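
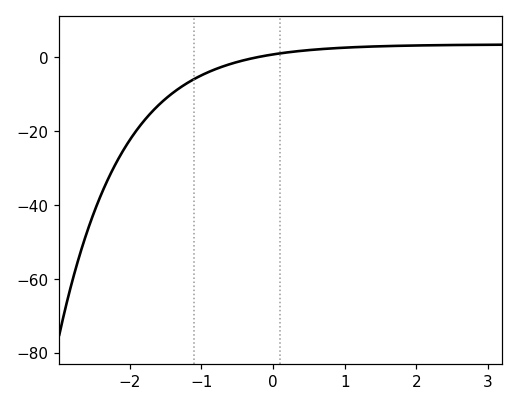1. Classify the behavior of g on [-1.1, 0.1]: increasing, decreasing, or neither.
increasing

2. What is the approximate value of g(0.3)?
1.55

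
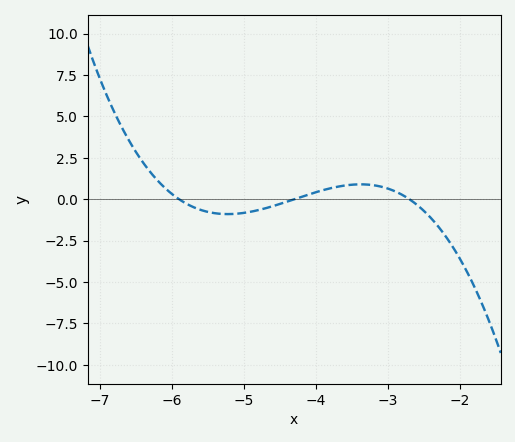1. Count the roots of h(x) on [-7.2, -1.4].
3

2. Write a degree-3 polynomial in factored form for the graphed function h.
y = -0.57(x + 5.9)(x + 4.3)(x + 2.7)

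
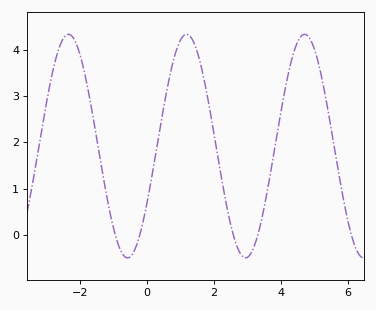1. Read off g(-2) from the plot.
3.9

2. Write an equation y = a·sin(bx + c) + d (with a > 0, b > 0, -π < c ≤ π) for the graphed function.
y = 2.42sin(1.8x - 0.54) + 1.92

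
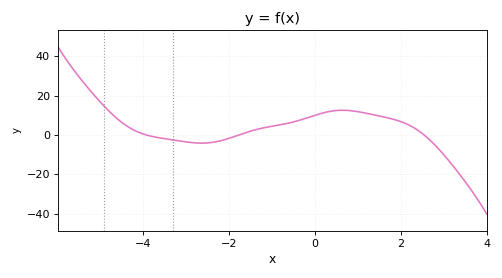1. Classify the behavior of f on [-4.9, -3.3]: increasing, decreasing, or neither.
decreasing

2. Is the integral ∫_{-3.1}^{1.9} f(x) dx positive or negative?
positive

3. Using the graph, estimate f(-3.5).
-1.91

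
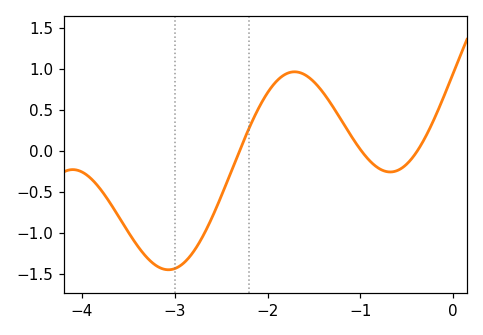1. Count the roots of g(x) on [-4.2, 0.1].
3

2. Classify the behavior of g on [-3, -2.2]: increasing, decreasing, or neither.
increasing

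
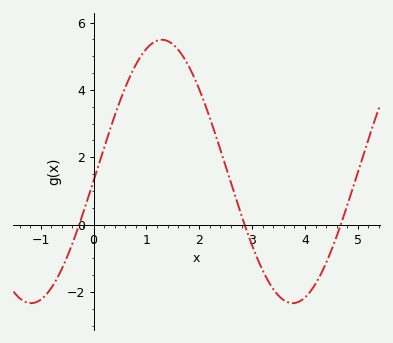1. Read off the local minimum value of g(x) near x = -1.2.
-2.33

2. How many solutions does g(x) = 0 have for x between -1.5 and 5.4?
3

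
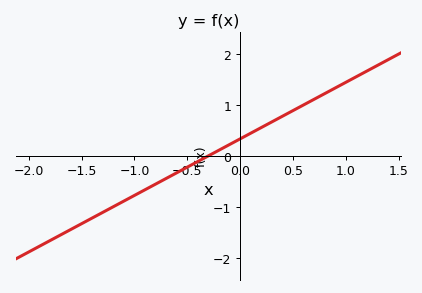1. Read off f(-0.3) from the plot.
0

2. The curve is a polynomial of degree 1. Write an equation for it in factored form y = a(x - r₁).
y = 1.11(x + 0.3)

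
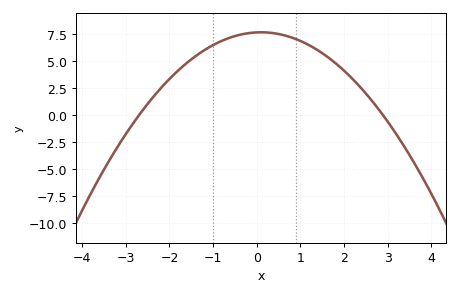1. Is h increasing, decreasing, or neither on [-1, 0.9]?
neither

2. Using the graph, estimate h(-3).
-1.5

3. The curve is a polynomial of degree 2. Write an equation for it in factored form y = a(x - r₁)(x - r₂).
y = -0.98(x + 2.7)(x - 2.9)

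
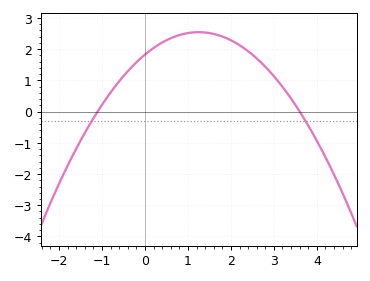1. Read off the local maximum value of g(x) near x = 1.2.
2.5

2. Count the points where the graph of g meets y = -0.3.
2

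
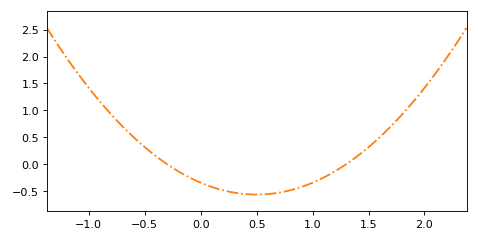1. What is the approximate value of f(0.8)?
-0.484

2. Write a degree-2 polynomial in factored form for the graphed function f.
y = 0.88(x + 0.3)(x - 1.3)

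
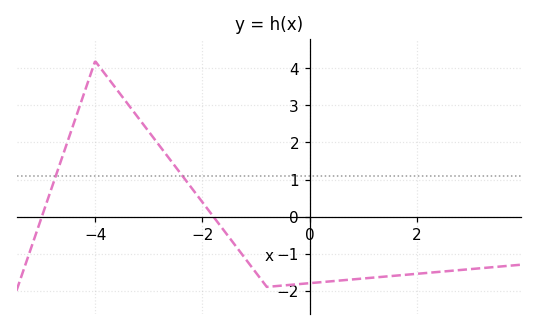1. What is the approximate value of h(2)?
-1.5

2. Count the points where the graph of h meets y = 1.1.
2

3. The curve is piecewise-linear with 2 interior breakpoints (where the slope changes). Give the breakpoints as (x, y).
(-4, 4.2); (-0.8, -1.9)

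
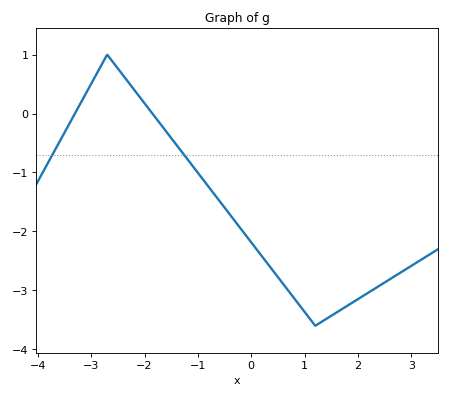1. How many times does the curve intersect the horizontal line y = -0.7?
2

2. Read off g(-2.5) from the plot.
0.8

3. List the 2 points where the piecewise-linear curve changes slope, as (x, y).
(-2.7, 1); (1.2, -3.6)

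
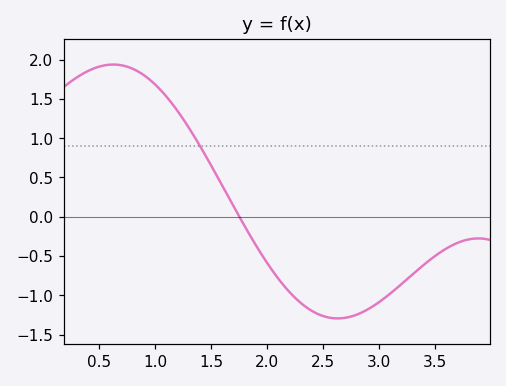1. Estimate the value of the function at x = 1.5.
0.652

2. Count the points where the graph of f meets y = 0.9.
1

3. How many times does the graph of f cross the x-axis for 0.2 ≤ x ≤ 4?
1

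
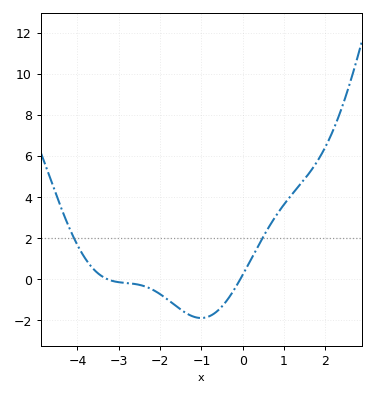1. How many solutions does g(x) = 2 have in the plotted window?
2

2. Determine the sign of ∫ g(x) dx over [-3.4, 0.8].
negative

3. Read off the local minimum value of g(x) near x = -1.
-2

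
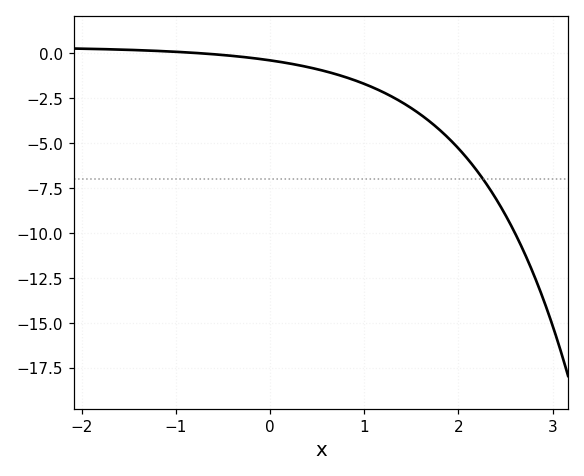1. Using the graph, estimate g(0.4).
-1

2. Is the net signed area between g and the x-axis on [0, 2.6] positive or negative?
negative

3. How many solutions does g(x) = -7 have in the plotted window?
1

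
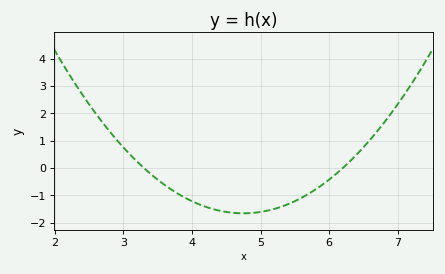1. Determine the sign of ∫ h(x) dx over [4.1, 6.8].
negative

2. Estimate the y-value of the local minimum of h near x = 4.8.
-1.7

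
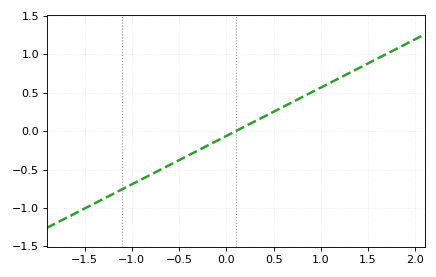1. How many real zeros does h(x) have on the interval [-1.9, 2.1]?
1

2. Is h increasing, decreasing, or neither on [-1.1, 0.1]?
increasing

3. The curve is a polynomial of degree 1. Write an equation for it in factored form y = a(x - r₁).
y = 0.63(x - 0.1)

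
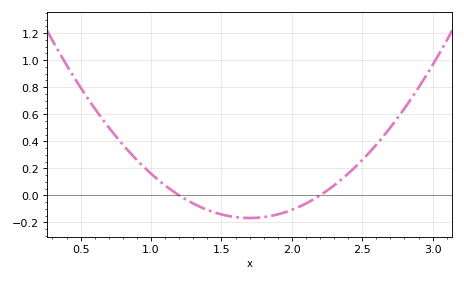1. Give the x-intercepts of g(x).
1.2, 2.2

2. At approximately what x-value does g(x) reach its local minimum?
1.7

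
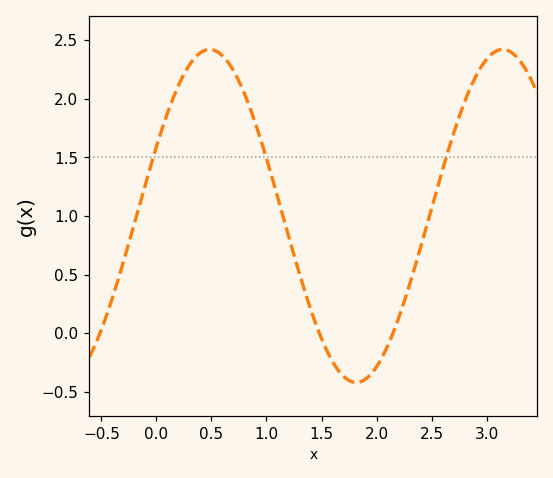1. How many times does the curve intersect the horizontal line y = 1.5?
3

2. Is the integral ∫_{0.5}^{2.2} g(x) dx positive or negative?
positive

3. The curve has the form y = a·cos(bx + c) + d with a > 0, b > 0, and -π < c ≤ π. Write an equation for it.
y = 1.42cos(2.36x - 1.14) + 1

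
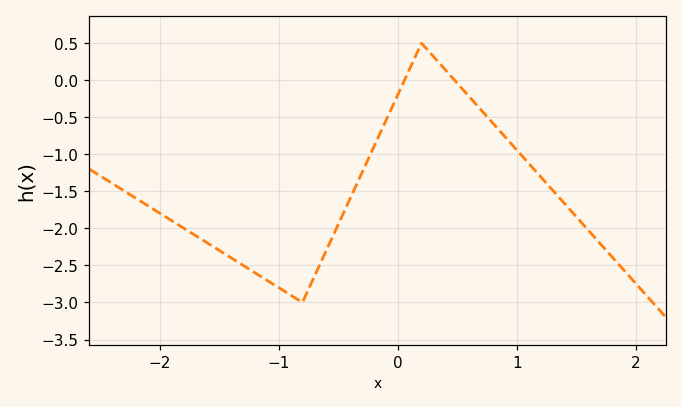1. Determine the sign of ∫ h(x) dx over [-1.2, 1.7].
negative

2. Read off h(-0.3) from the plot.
-1.25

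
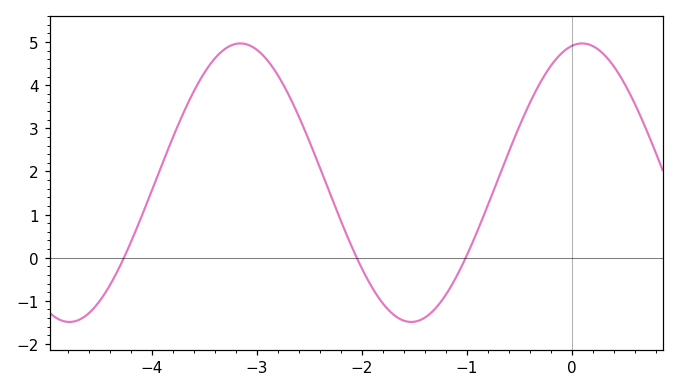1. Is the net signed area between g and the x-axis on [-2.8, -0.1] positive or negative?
positive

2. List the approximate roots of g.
-4.27, -2.05, -1.01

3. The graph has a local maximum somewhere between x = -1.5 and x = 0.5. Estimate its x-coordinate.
0.098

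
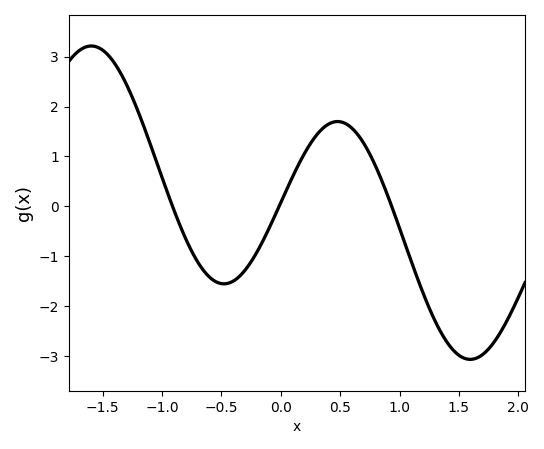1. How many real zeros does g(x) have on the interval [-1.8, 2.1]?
3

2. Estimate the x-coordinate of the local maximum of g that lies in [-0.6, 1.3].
0.5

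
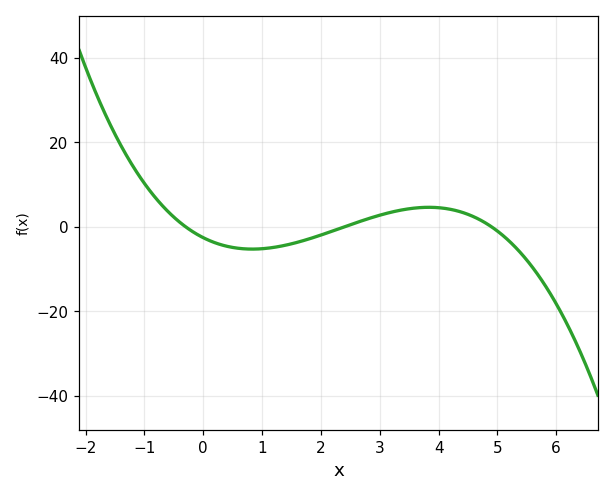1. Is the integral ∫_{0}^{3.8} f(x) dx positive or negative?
negative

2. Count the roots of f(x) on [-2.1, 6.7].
3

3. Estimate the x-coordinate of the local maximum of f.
3.8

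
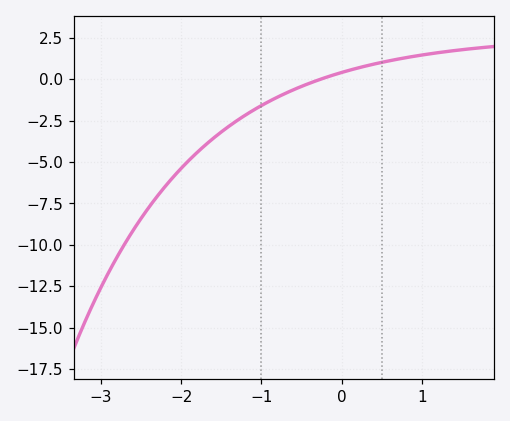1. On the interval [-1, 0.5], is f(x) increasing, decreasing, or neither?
increasing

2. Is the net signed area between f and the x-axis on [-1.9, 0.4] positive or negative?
negative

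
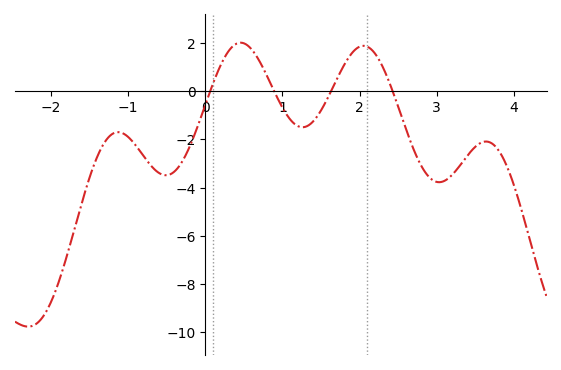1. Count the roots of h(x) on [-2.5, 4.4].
4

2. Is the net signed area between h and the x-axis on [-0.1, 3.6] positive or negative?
negative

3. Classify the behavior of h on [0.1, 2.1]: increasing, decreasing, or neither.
neither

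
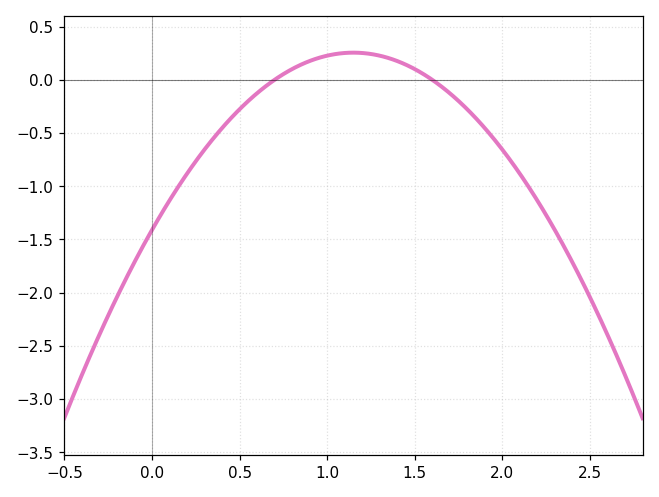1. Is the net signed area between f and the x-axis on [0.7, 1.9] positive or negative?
positive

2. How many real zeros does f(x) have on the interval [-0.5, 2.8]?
2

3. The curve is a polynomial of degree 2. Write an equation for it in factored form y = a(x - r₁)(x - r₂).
y = -1.26(x - 0.7)(x - 1.6)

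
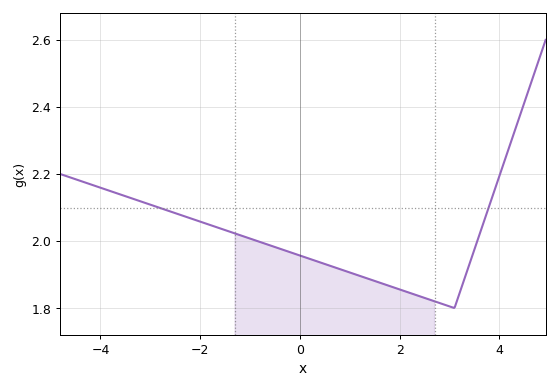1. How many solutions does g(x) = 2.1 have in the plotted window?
2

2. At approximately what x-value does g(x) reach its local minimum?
3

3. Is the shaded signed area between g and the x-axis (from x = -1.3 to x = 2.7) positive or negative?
positive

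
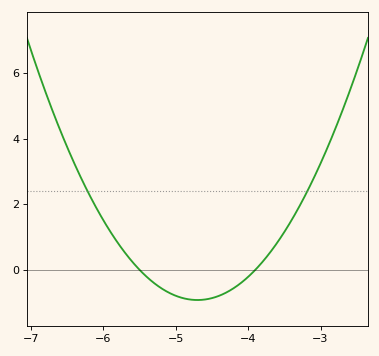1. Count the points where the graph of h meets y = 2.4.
2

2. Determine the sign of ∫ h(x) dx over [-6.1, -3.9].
negative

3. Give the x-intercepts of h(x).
-5.5, -3.9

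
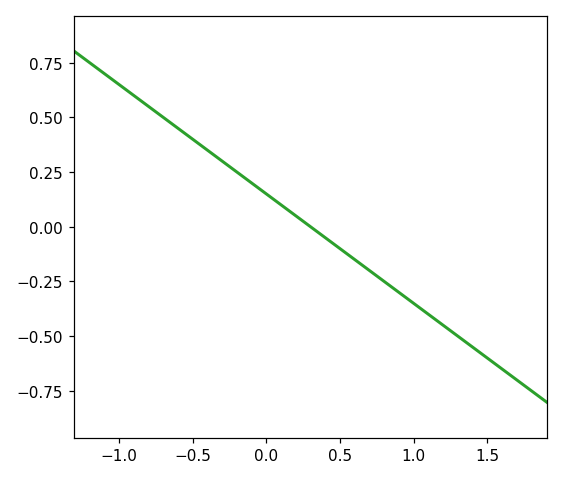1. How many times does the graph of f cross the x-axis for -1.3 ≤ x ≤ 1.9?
1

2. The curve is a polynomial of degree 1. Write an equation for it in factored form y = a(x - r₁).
y = -0.5(x - 0.3)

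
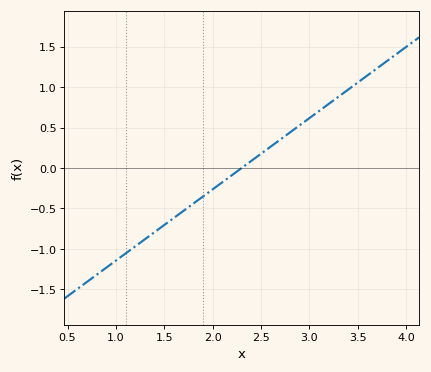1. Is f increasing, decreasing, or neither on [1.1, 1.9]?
increasing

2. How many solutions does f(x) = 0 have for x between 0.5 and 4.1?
1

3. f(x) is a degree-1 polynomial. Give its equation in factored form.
y = 0.88(x - 2.3)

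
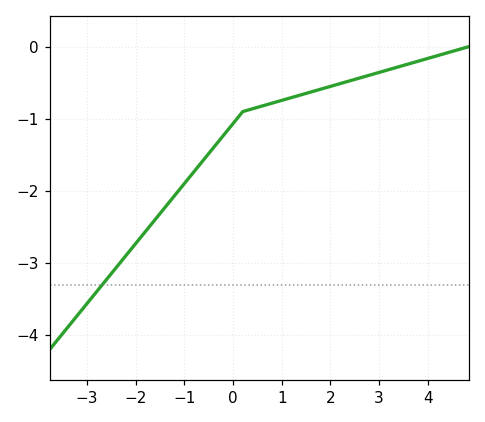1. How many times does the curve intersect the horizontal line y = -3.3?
1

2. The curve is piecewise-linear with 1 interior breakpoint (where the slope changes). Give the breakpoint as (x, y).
(0.2, -0.9)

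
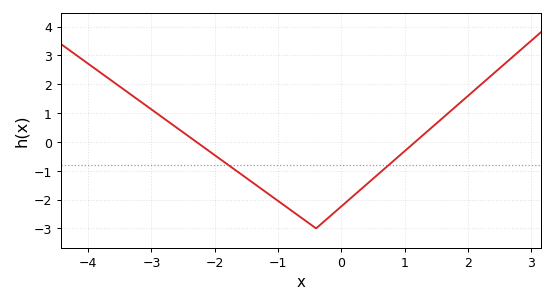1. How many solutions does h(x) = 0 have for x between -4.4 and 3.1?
2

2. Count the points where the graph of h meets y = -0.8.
2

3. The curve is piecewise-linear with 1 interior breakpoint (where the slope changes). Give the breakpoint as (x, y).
(-0.4, -3)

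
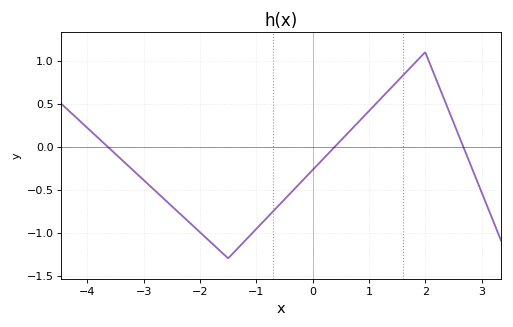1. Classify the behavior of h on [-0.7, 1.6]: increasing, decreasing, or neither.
increasing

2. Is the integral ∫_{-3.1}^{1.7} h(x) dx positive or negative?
negative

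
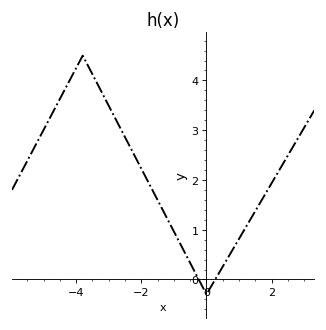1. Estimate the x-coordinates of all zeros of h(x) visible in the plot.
-0.237, 0.269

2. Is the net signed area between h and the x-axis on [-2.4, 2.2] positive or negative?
positive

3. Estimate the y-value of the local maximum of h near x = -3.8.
4.5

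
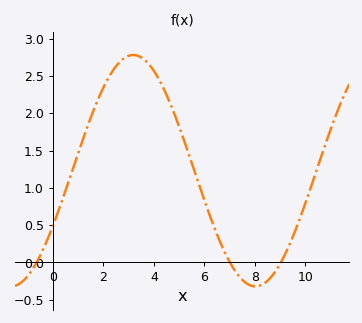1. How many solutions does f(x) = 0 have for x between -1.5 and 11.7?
3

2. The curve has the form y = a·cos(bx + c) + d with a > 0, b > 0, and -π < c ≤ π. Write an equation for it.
y = 1.55cos(0.65x - 2.1) + 1.23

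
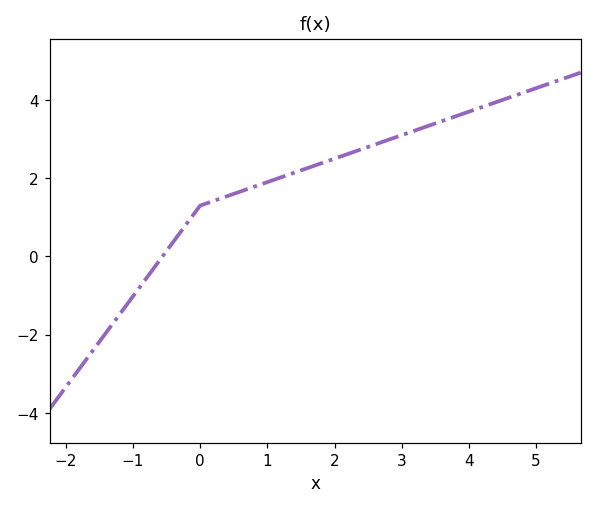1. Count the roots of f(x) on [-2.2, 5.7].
1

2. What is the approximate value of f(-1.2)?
-1.4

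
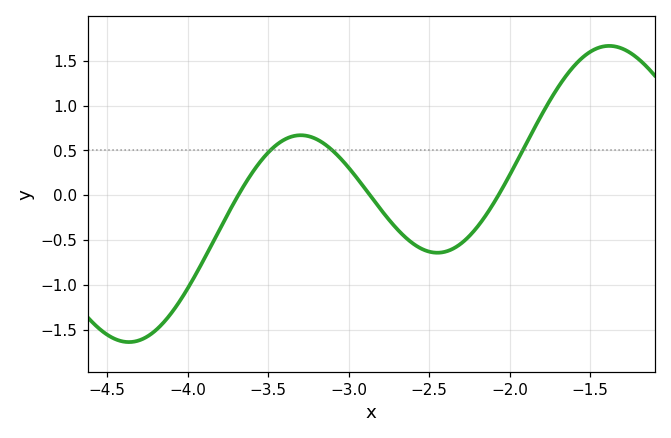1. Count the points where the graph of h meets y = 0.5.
3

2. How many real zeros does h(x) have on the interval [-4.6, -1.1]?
3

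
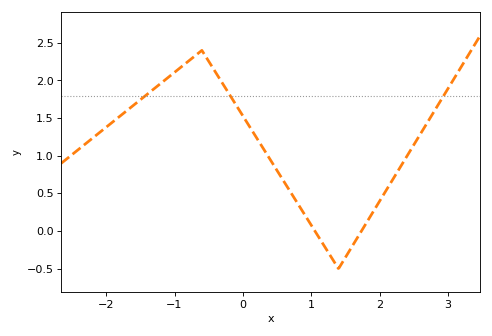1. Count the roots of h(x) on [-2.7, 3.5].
2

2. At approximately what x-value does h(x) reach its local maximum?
-0.6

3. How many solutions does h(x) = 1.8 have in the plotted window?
3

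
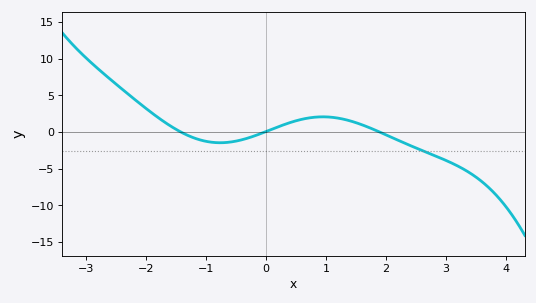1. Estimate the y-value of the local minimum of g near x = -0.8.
-1.45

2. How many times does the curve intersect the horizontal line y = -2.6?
1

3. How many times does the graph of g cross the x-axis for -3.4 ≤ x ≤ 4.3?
3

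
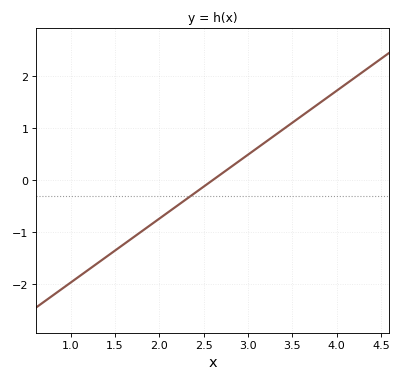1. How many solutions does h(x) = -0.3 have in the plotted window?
1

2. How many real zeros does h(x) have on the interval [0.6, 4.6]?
1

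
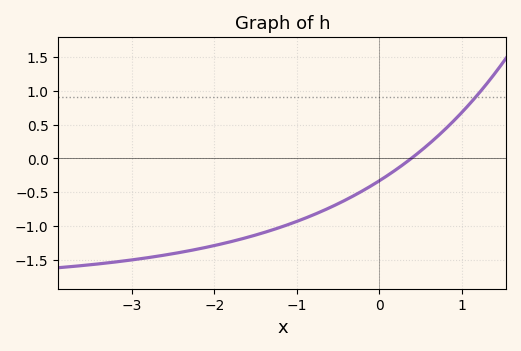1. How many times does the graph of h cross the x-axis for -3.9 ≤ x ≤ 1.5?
1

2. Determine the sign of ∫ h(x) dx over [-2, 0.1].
negative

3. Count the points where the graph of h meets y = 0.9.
1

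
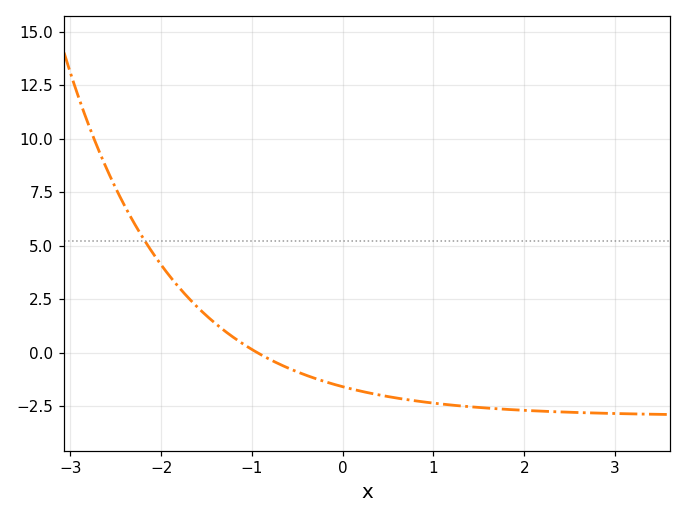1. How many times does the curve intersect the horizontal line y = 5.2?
1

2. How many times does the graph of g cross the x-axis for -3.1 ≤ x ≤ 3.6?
1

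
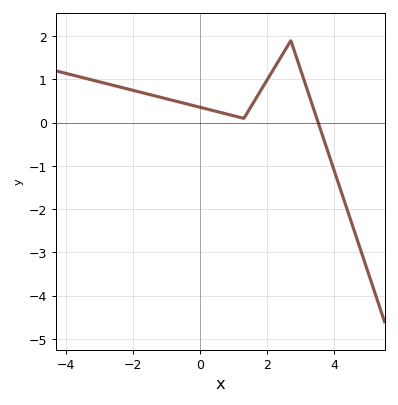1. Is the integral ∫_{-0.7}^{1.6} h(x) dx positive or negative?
positive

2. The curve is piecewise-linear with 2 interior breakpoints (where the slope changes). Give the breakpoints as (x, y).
(1.3, 0.1); (2.7, 1.9)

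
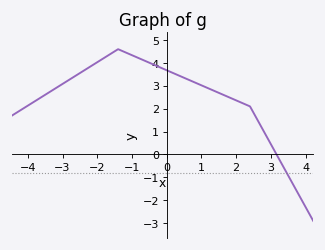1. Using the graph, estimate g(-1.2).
4.5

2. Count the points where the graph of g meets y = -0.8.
1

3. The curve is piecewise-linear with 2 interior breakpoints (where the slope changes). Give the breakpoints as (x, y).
(-1.4, 4.6); (2.4, 2.1)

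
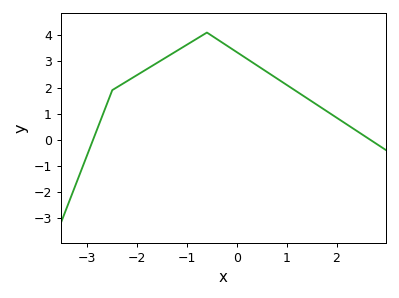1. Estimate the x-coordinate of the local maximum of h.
-0.601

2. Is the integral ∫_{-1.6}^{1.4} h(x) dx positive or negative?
positive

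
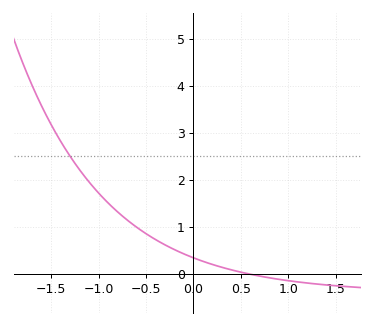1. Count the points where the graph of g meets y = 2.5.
1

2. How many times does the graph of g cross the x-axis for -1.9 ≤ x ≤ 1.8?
1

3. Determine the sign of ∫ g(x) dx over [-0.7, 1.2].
positive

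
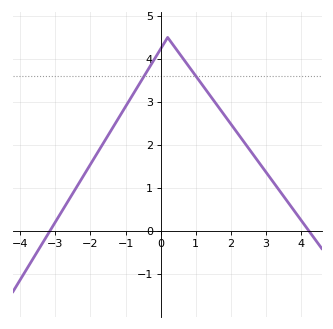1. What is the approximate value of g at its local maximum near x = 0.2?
4.5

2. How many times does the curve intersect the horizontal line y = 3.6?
2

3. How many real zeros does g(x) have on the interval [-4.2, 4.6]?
2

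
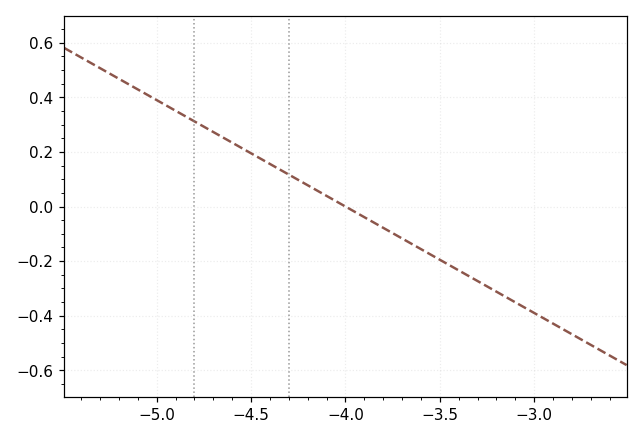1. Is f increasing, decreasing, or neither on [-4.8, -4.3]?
decreasing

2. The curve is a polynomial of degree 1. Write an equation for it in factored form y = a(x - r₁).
y = -0.39(x + 4)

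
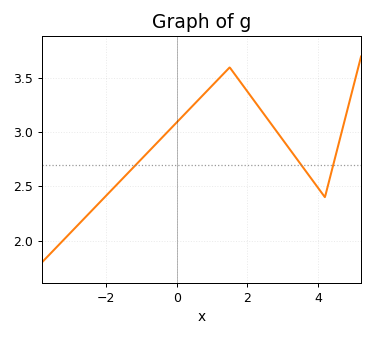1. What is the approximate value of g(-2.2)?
2.35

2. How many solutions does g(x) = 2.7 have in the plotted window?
3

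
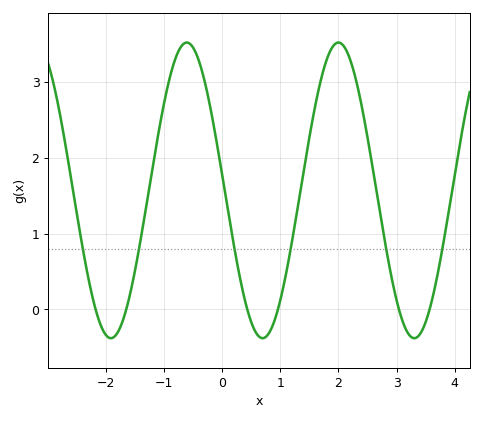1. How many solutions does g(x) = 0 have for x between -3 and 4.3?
6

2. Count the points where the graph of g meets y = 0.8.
6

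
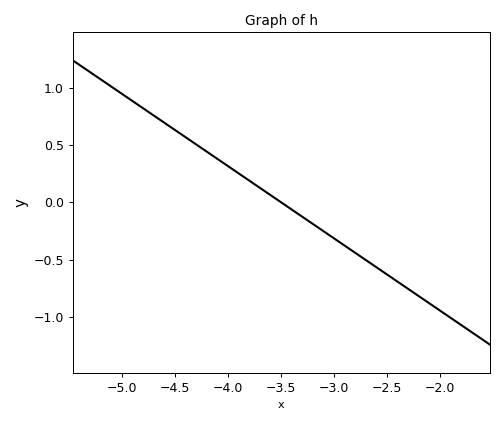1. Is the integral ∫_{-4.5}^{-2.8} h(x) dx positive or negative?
positive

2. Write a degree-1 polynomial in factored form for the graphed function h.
y = -0.63(x + 3.5)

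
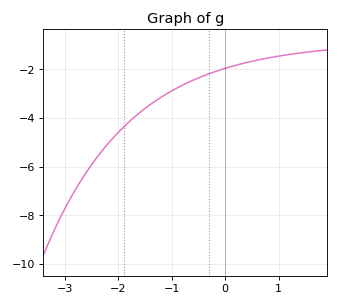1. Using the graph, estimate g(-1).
-2.8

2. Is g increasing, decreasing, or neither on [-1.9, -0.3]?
increasing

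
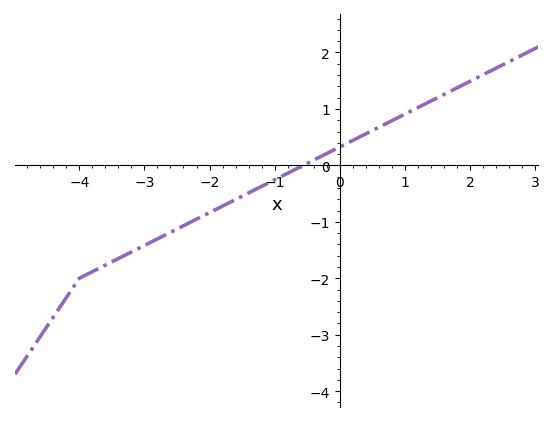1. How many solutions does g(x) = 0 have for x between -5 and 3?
1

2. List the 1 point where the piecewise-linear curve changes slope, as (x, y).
(-4, -2)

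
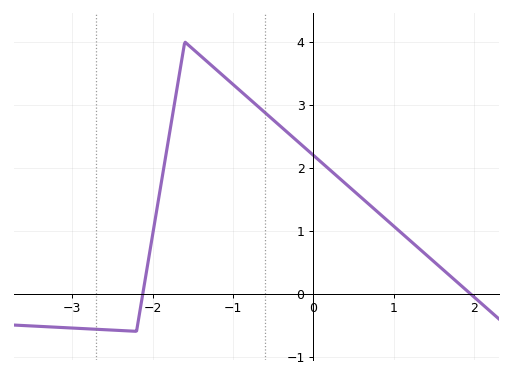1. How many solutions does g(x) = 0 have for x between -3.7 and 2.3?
2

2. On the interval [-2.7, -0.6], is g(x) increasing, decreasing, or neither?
neither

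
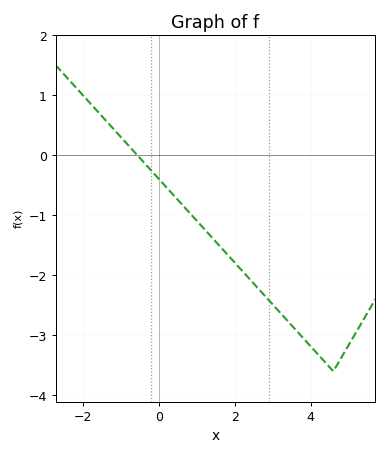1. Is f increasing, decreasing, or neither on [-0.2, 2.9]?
decreasing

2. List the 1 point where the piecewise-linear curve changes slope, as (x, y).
(4.6, -3.6)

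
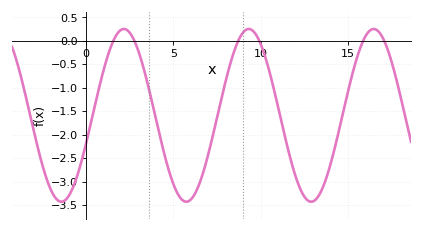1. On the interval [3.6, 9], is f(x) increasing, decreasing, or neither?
neither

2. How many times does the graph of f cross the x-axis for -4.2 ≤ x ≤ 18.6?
6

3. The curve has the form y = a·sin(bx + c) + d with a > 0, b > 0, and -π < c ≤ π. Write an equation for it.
y = 1.84sin(0.88x - 0.34) - 1.59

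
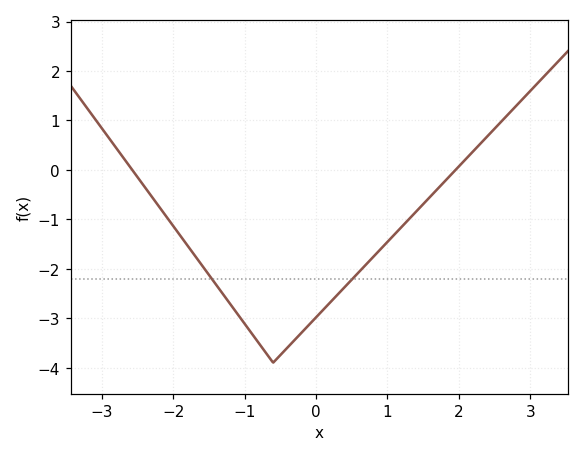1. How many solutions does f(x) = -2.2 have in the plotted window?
2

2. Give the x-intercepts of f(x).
-2.57, 1.95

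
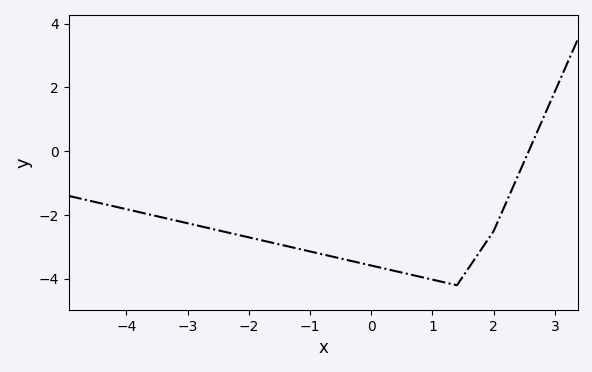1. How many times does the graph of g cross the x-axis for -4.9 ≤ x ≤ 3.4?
1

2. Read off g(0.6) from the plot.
-3.85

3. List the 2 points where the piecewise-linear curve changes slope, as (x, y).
(1.4, -4.2); (2, -2.5)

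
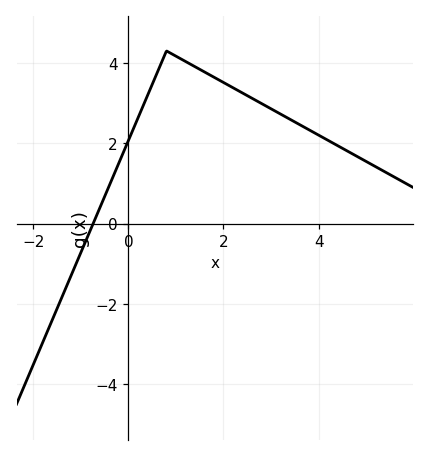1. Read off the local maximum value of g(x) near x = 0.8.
4.2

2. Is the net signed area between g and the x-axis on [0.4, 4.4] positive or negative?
positive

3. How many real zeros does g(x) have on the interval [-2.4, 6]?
1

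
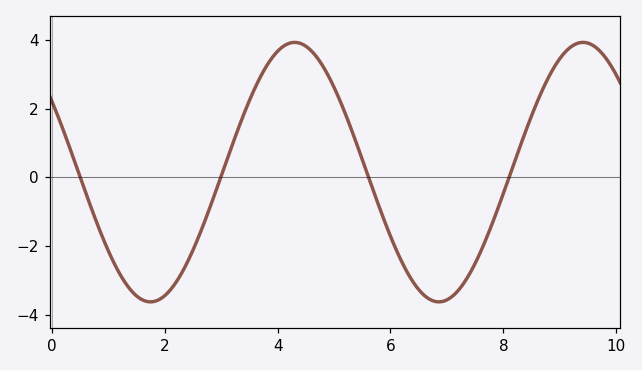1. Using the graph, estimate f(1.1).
-2.49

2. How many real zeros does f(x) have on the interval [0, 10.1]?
4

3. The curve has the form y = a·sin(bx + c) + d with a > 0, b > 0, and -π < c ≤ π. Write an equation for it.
y = 3.78sin(1.23x + 2.56) + 0.15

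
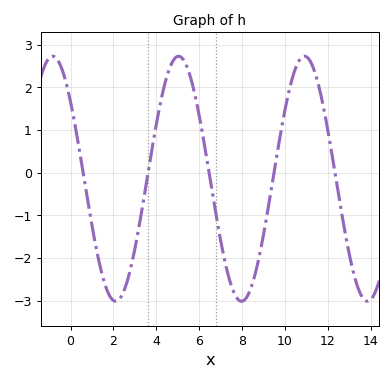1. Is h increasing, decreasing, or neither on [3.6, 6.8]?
neither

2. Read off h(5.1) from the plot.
2.72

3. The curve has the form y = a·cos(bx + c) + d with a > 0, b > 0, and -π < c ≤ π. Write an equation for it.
y = 2.87cos(1.07x + 0.892) - 0.14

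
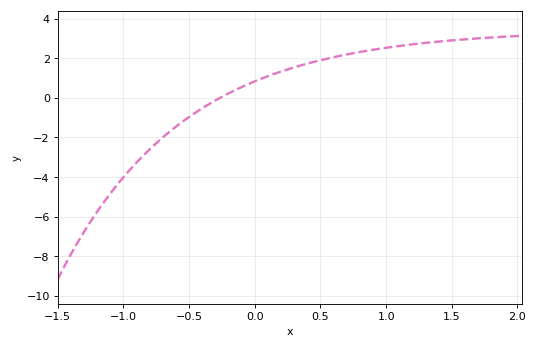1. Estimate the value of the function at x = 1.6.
2.96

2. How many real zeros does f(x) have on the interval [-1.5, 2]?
1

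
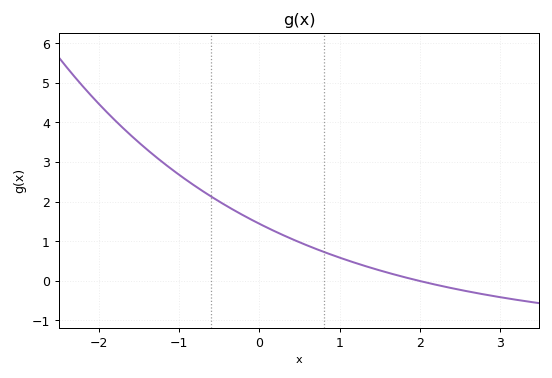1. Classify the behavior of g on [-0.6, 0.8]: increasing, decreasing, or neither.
decreasing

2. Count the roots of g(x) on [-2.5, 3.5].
1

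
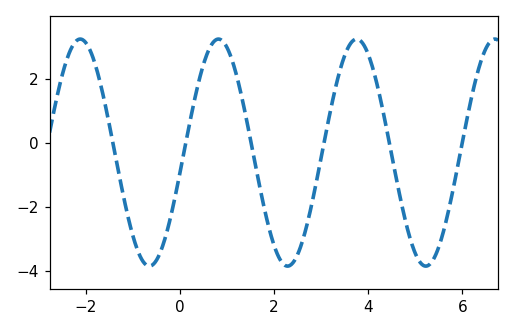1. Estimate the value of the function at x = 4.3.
1.1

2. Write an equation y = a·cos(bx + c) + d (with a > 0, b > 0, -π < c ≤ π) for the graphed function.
y = 3.55cos(2.1x - 1.8) - 0.3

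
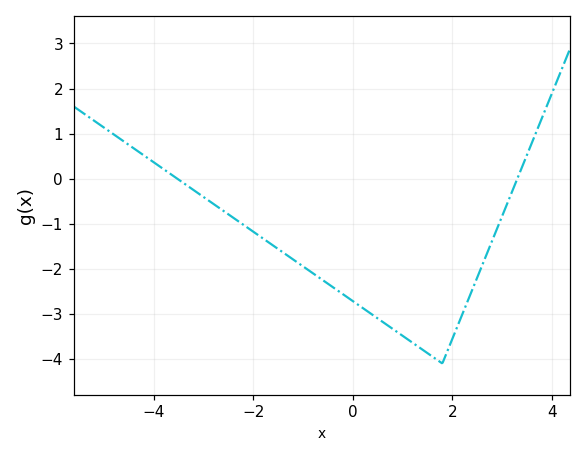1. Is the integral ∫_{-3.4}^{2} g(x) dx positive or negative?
negative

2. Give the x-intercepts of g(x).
-3.6, 3.4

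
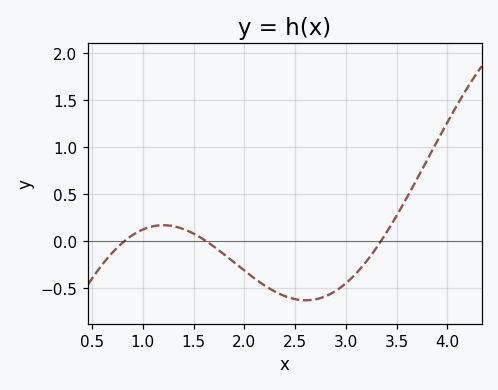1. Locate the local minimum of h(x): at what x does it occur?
2.6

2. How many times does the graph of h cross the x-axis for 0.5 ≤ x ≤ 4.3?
3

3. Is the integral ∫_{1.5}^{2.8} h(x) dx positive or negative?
negative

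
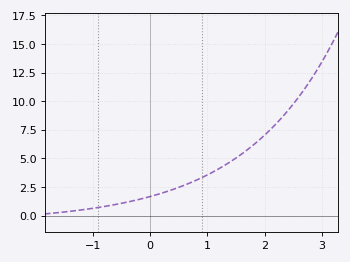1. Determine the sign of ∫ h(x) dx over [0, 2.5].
positive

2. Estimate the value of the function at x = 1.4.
4.6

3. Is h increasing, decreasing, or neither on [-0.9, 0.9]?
increasing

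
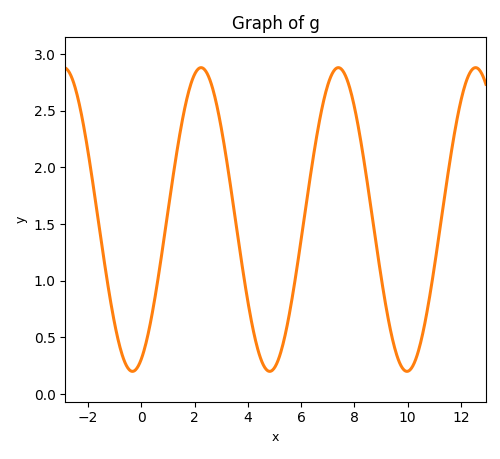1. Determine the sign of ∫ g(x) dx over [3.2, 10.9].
positive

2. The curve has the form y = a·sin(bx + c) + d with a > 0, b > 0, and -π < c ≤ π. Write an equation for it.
y = 1.34sin(1.2x - 1.2) + 1.54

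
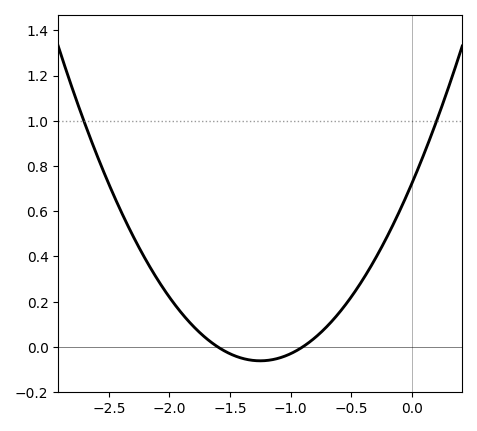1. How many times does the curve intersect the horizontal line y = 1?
2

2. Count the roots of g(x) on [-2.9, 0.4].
2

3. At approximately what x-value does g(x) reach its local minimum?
-1.25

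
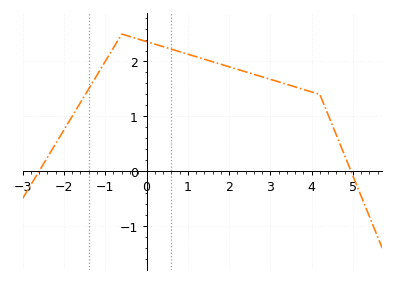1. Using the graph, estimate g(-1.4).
1.5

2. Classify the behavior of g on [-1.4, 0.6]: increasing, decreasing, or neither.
neither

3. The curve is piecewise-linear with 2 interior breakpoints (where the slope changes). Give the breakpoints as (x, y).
(-0.6, 2.5); (4.2, 1.4)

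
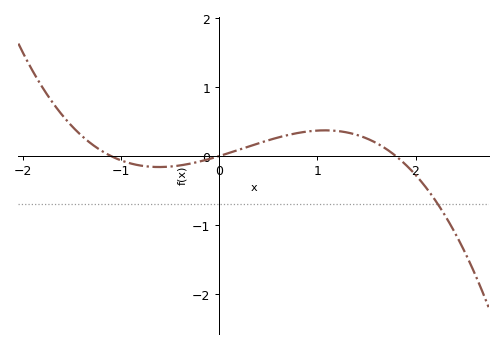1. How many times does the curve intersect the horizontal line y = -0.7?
1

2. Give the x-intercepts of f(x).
-1.1, 0, 1.8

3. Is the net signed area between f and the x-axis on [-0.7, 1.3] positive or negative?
positive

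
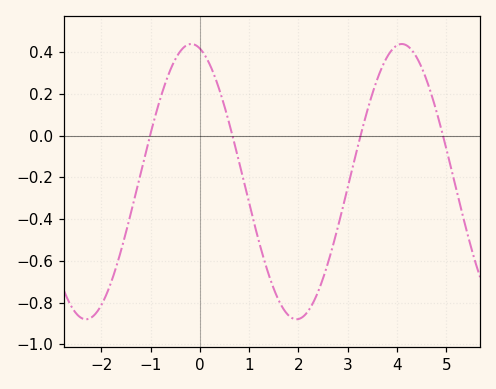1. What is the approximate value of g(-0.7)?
0.255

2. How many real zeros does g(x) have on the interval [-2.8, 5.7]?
4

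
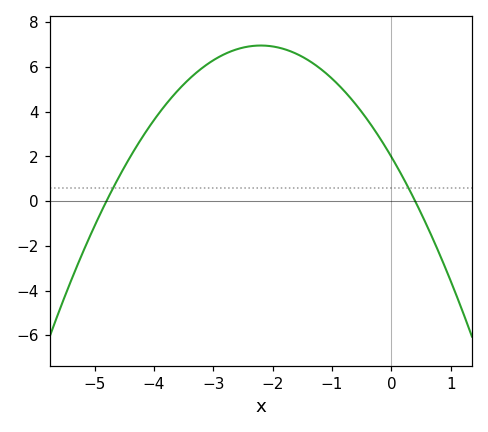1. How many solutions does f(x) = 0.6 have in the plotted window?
2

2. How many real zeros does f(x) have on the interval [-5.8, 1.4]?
2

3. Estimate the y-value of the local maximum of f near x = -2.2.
7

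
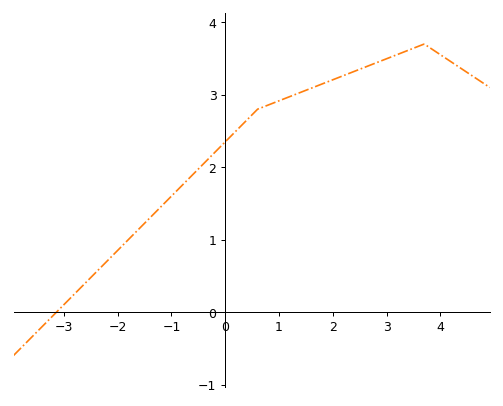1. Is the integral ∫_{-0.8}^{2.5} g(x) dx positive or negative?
positive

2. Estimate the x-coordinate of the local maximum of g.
3.7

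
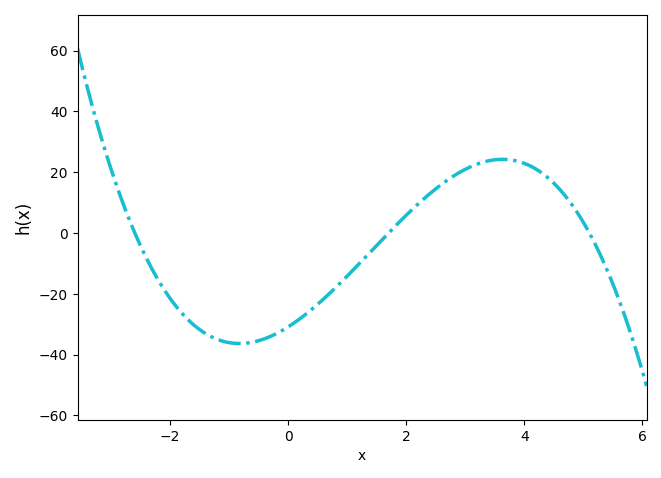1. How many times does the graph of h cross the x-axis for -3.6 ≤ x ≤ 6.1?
3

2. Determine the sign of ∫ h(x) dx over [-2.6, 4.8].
negative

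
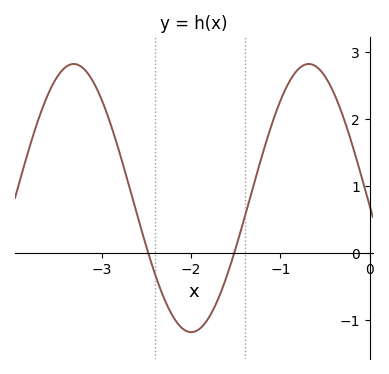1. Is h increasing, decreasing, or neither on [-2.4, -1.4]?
neither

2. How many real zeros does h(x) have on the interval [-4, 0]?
2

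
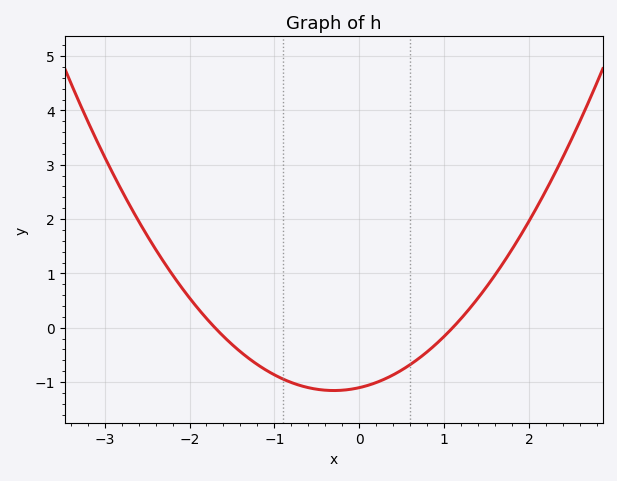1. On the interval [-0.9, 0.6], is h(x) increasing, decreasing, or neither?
neither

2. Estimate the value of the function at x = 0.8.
-0.4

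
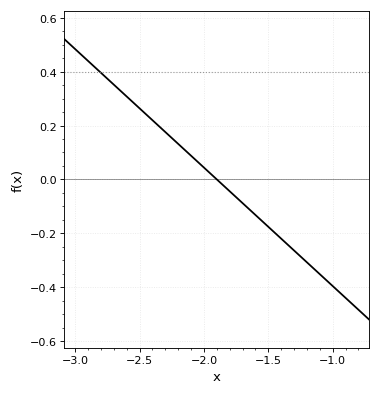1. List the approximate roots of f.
-1.9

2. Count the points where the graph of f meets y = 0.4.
1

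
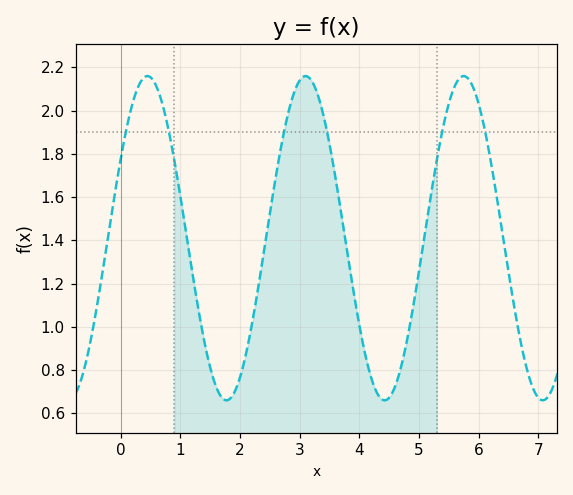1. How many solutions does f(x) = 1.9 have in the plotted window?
6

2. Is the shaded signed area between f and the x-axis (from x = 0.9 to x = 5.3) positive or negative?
positive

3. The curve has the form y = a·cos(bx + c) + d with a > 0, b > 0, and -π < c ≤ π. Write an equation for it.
y = 0.75cos(2.4x - 1.1) + 1.41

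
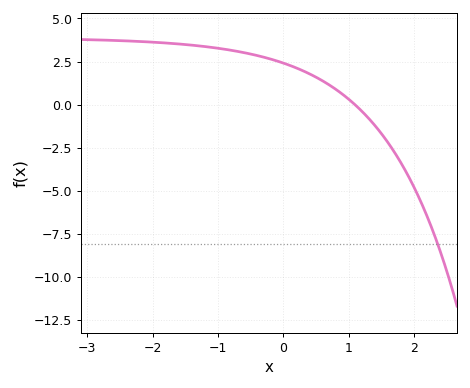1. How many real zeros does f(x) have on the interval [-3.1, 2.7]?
1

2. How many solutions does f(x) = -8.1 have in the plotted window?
1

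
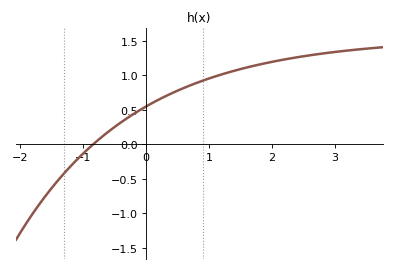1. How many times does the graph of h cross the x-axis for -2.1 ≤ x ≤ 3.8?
1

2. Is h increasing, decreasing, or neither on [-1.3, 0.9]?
increasing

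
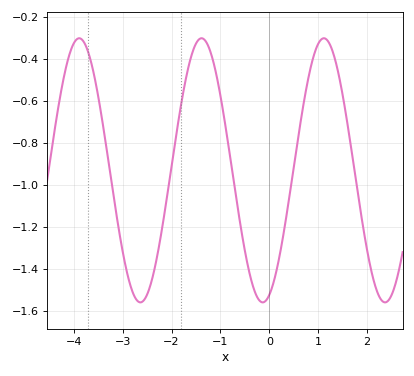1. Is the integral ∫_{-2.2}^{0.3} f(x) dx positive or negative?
negative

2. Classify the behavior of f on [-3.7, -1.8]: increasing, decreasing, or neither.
neither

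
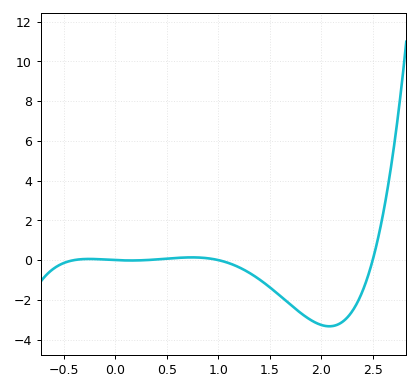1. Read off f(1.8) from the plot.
-2.66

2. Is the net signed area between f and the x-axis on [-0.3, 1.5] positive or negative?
negative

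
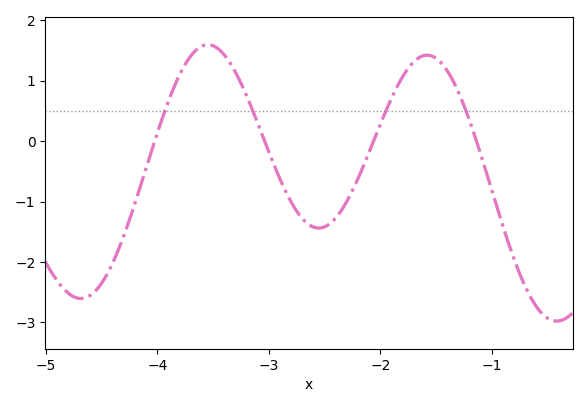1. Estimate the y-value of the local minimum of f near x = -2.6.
-1.4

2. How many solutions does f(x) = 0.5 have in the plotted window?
4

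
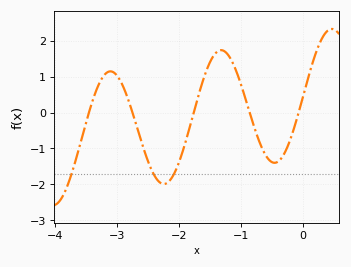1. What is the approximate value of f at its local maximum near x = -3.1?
1.14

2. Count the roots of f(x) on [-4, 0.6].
5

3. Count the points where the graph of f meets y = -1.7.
3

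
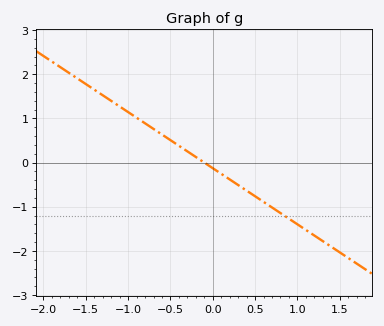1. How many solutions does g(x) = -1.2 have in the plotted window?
1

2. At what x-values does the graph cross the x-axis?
-0.1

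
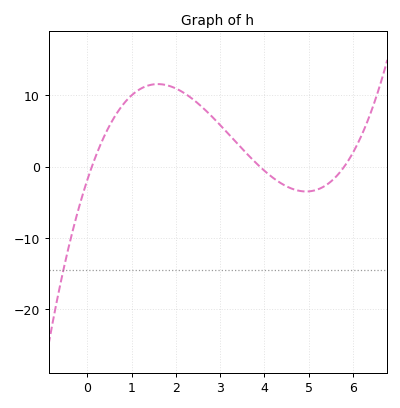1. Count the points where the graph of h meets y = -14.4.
1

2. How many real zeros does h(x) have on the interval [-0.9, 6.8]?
3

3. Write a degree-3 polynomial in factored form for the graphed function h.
y = 0.8(x - 0.1)(x - 3.9)(x - 5.8)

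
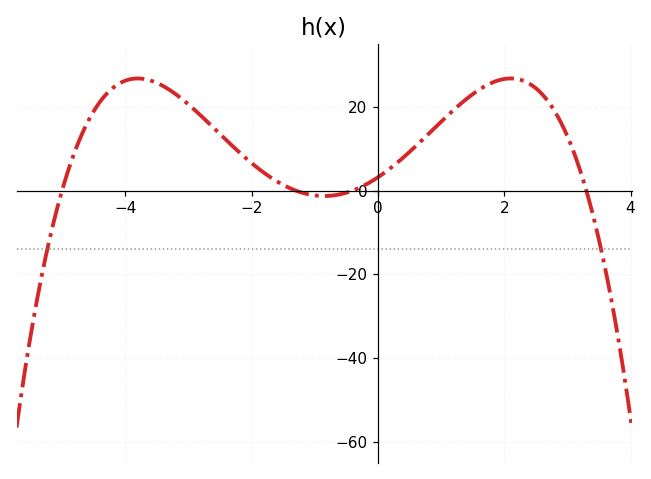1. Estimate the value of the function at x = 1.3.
20.6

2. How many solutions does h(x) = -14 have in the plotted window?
2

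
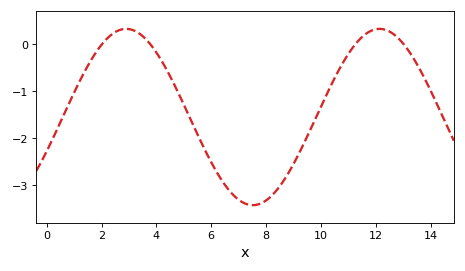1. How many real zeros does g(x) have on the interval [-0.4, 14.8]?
4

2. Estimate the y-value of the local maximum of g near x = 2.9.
0.33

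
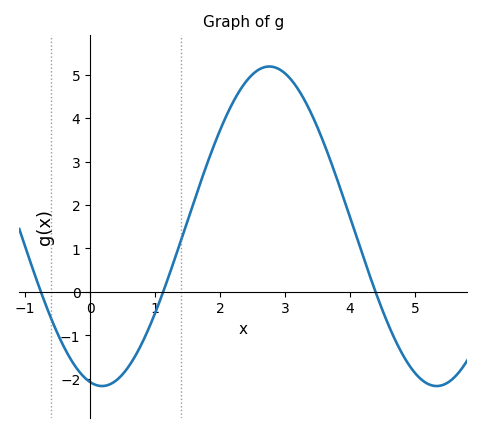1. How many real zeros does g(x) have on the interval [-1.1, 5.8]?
3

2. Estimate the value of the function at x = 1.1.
-0.1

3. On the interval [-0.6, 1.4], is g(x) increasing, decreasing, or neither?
neither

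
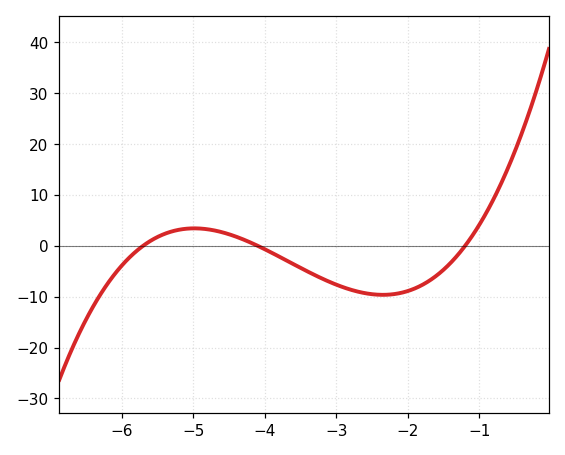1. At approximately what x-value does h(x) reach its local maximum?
-4.98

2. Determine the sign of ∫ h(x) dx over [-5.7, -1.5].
negative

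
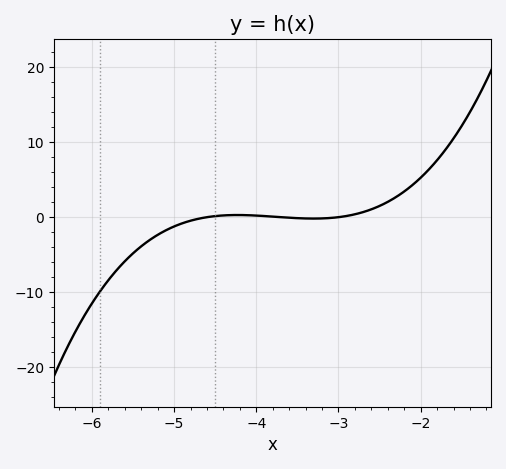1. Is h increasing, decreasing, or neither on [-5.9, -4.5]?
increasing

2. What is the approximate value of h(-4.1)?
0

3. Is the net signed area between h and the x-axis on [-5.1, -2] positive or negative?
positive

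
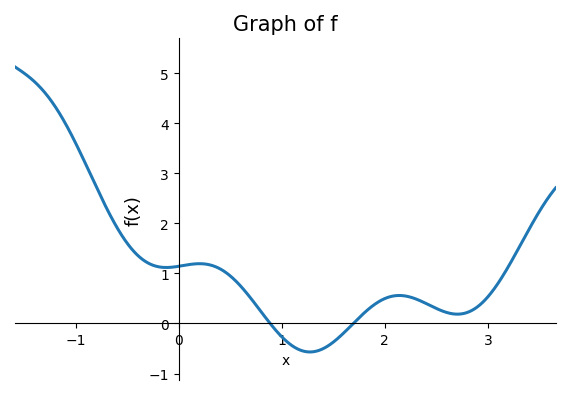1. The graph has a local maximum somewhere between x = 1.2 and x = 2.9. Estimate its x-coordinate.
2.14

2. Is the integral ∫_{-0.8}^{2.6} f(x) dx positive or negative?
positive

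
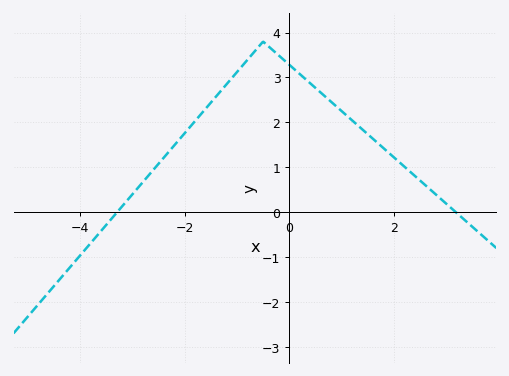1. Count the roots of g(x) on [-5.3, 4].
2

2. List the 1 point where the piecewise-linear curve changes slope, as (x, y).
(-0.5, 3.8)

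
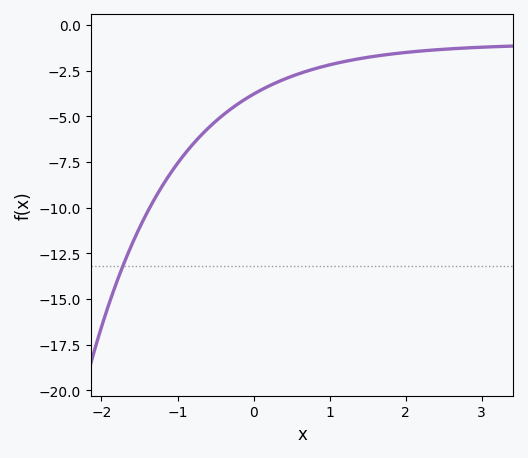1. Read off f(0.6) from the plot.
-2.6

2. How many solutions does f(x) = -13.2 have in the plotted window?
1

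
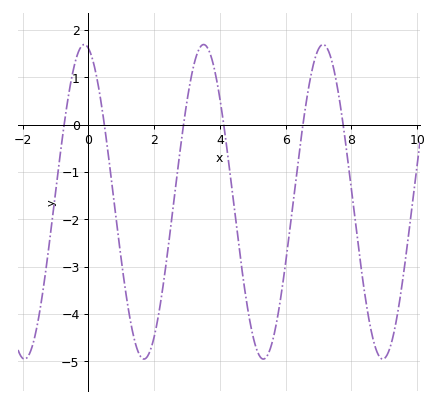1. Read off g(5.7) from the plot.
-4.26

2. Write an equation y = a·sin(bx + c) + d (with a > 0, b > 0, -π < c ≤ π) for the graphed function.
y = 3.32sin(1.73x + 1.79) - 1.63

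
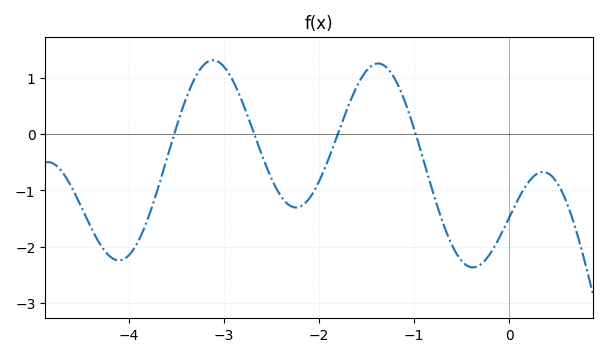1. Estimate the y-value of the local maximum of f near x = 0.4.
-0.672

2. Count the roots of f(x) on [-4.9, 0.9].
4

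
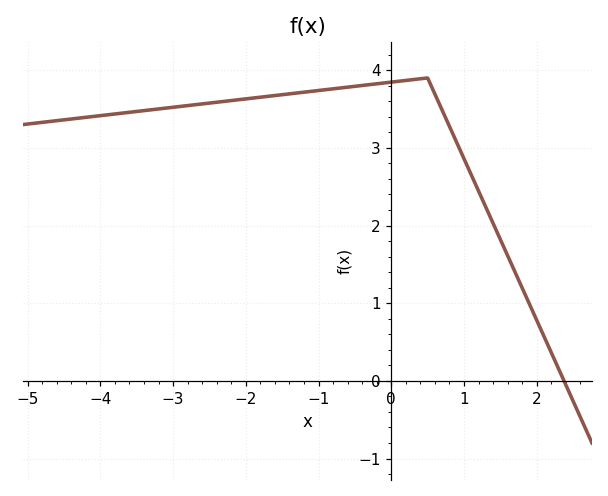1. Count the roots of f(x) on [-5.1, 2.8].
1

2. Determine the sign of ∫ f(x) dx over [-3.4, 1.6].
positive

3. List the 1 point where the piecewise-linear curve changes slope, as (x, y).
(0.5, 3.9)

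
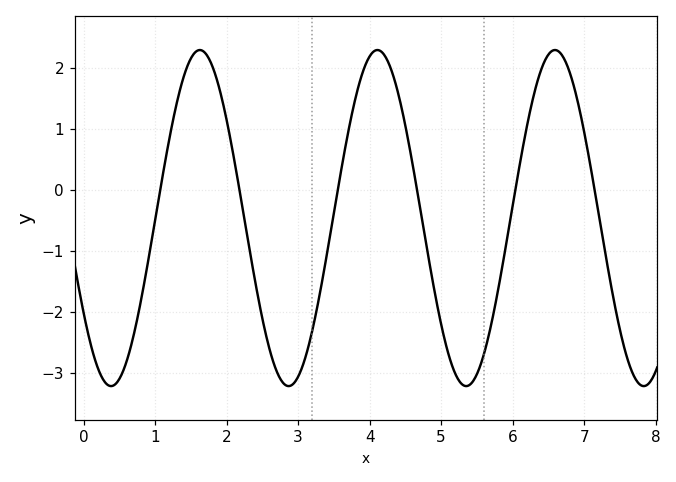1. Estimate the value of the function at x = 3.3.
-1.7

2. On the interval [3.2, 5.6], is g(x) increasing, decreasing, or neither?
neither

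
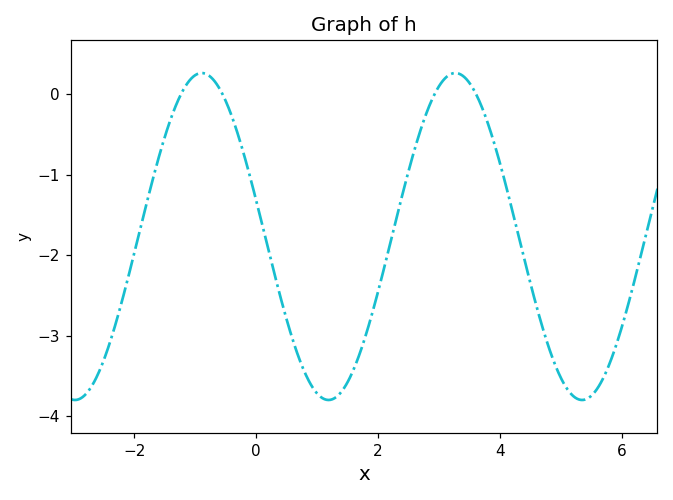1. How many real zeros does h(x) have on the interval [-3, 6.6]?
4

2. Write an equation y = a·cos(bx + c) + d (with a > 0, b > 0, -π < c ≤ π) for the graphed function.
y = 2.03cos(1.5x + 1.3) - 1.77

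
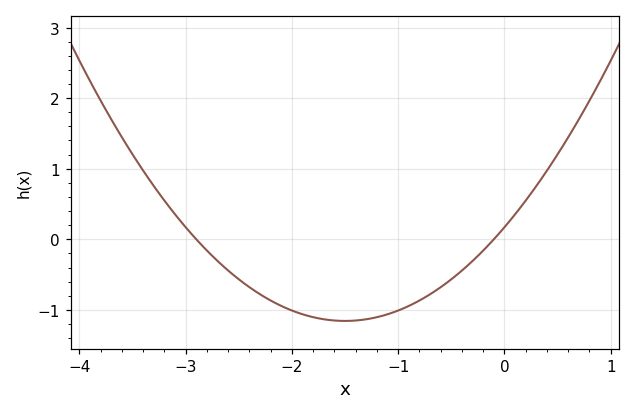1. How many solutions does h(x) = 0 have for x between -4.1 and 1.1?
2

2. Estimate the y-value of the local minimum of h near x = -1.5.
-1.2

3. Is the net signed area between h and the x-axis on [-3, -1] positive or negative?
negative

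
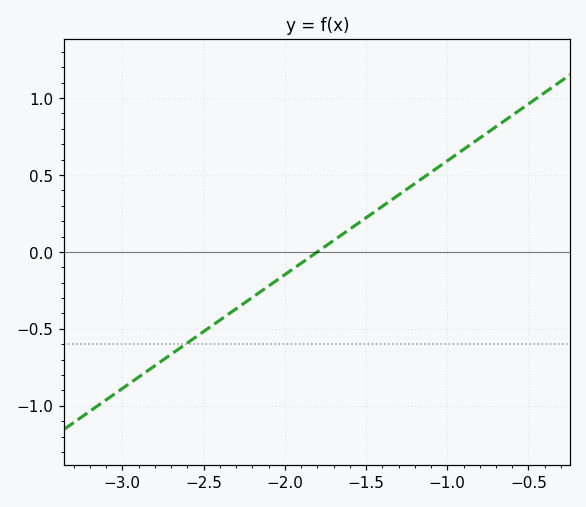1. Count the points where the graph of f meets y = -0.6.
1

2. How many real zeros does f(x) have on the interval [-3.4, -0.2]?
1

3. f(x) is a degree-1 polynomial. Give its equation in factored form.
y = 0.74(x + 1.8)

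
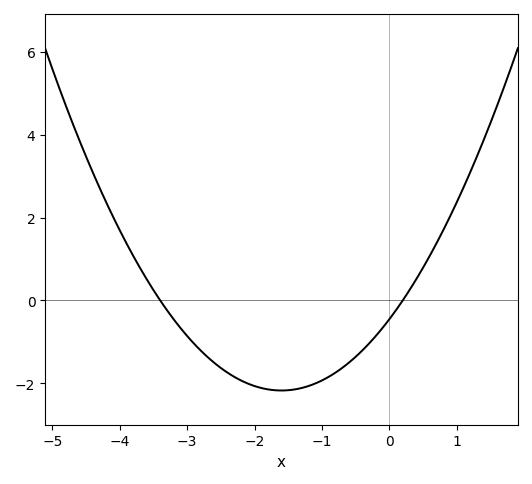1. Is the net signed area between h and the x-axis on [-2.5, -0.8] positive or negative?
negative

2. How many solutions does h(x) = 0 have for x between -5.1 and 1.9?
2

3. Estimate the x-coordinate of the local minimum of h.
-1.6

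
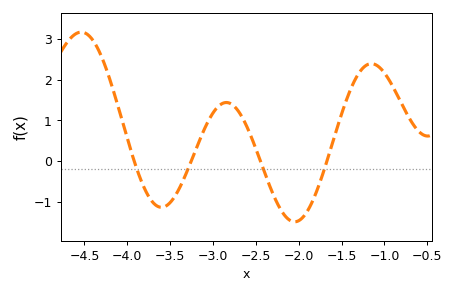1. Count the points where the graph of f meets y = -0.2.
4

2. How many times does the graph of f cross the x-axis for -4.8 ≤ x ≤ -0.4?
4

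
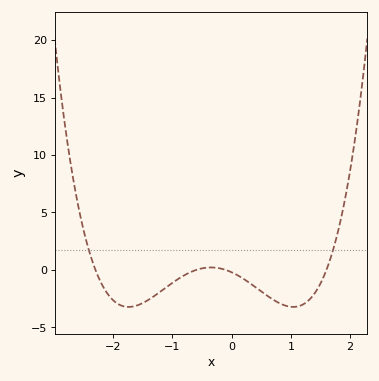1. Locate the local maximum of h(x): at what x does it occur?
-0.35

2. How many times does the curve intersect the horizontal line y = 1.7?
2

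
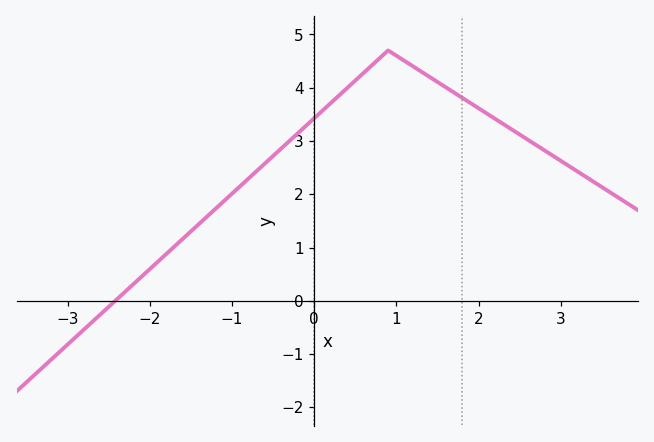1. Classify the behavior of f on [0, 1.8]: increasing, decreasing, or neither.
neither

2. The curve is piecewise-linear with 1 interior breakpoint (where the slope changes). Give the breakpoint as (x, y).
(0.9, 4.7)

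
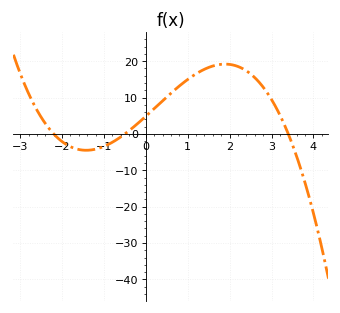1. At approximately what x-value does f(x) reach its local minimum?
-1.42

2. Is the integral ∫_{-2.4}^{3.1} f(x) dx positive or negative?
positive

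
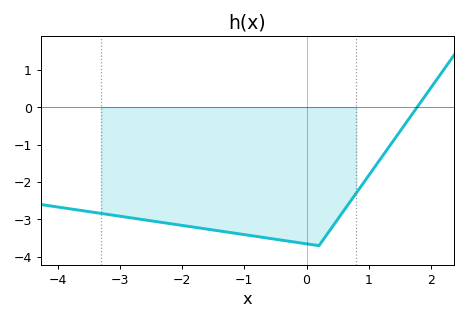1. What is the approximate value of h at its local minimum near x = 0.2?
-3.7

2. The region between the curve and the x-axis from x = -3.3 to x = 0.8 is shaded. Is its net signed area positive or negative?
negative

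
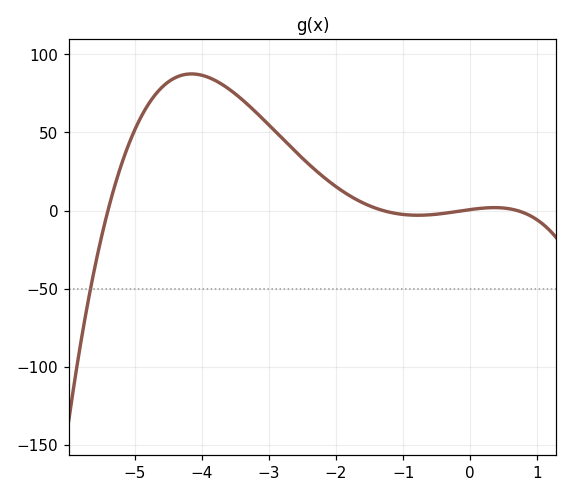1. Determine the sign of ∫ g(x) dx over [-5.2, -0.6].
positive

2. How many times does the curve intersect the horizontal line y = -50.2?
1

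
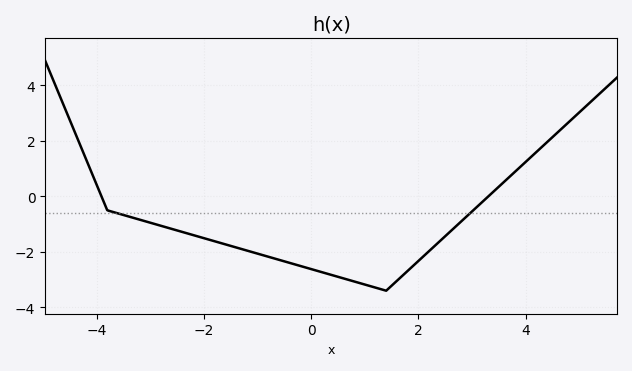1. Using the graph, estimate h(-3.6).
-0.612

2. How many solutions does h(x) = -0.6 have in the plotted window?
2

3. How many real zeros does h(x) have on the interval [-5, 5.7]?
2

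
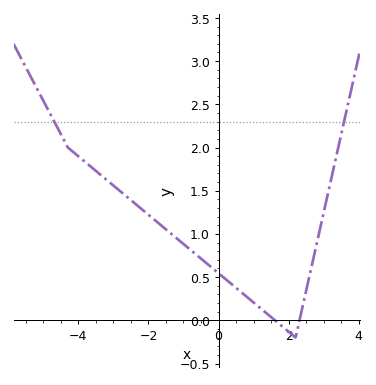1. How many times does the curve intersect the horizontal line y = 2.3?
2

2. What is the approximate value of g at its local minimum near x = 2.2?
-0.199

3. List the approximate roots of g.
1.61, 2.31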